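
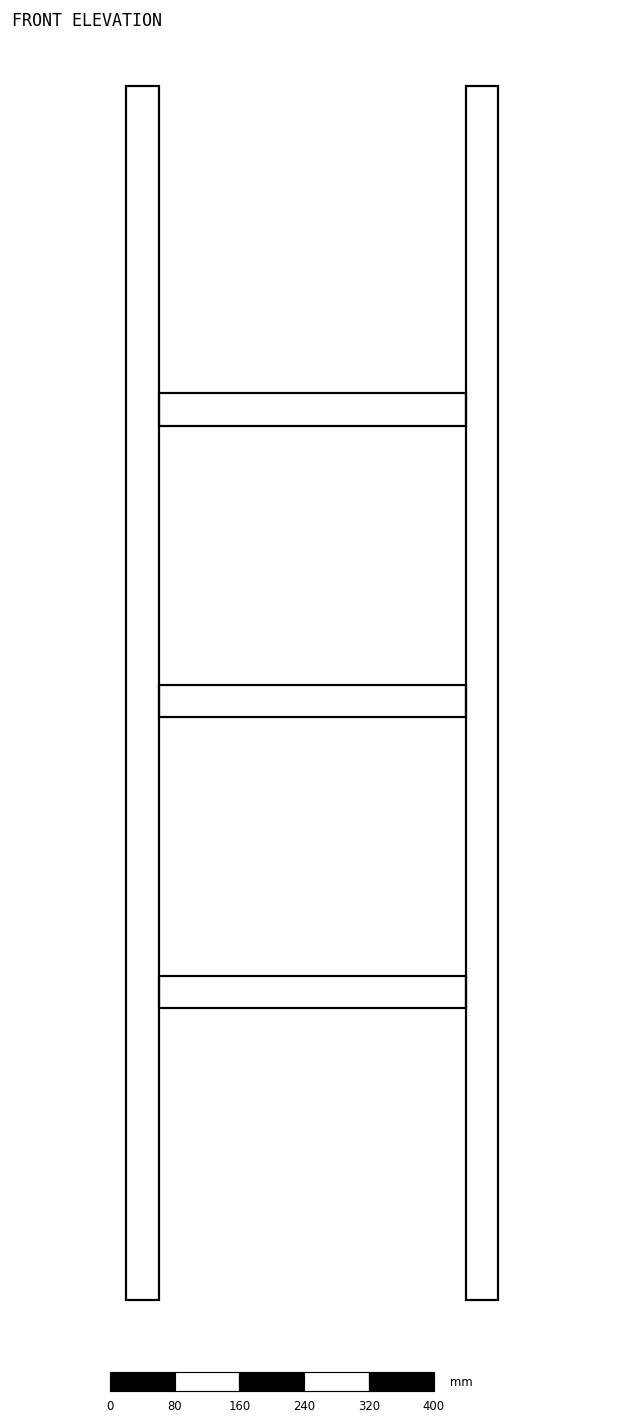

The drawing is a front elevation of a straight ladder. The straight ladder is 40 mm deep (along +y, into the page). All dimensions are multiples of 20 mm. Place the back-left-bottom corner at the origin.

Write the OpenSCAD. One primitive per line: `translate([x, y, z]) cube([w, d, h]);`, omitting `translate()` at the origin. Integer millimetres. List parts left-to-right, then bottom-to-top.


cube([40, 40, 1500]);
translate([40, 0, 360]) cube([380, 40, 40]);
translate([40, 0, 720]) cube([380, 40, 40]);
translate([40, 0, 1080]) cube([380, 40, 40]);
translate([420, 0, 0]) cube([40, 40, 1500]);


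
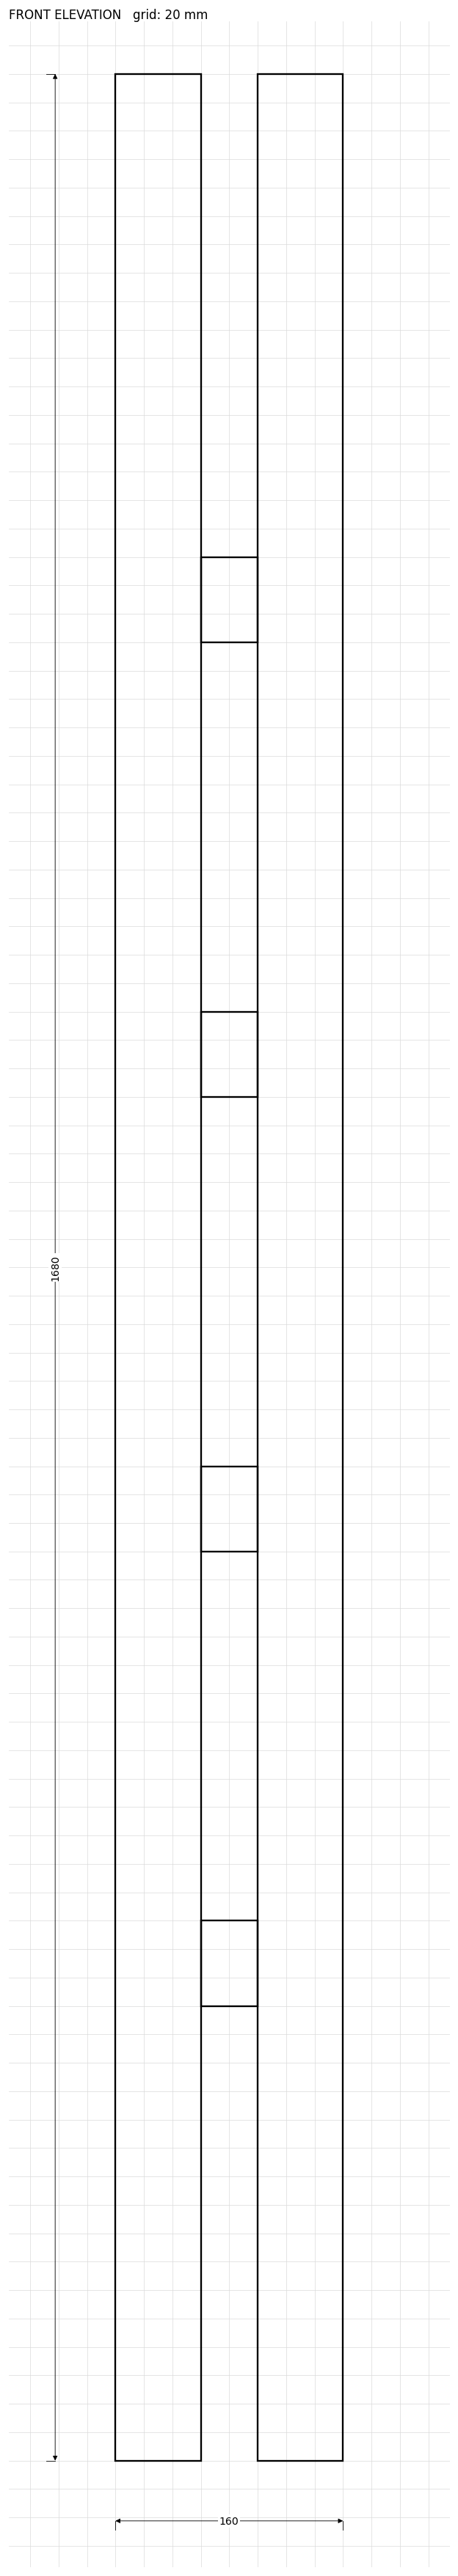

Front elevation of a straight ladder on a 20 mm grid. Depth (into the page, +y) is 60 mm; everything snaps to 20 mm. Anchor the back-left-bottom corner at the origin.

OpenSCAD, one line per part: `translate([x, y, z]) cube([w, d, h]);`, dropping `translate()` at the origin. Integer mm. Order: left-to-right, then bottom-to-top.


cube([60, 60, 1680]);
translate([60, 0, 320]) cube([40, 60, 60]);
translate([60, 0, 640]) cube([40, 60, 60]);
translate([60, 0, 960]) cube([40, 60, 60]);
translate([60, 0, 1280]) cube([40, 60, 60]);
translate([100, 0, 0]) cube([60, 60, 1680]);


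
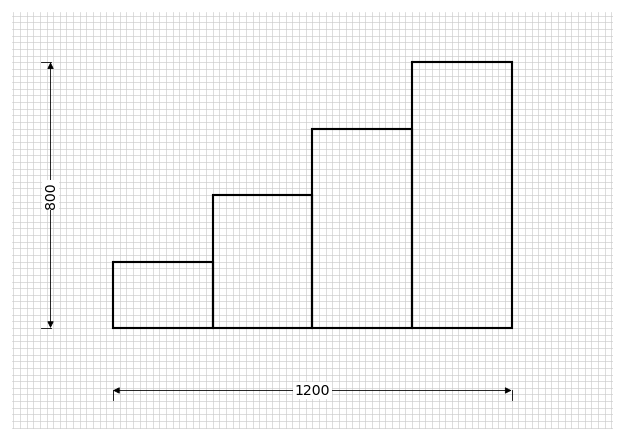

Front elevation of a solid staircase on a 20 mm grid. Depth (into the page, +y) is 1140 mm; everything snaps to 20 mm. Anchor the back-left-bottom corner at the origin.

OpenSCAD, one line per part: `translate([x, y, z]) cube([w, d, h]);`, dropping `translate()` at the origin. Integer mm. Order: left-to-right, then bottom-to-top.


cube([300, 1140, 200]);
translate([300, 0, 0]) cube([300, 1140, 400]);
translate([600, 0, 0]) cube([300, 1140, 600]);
translate([900, 0, 0]) cube([300, 1140, 800]);


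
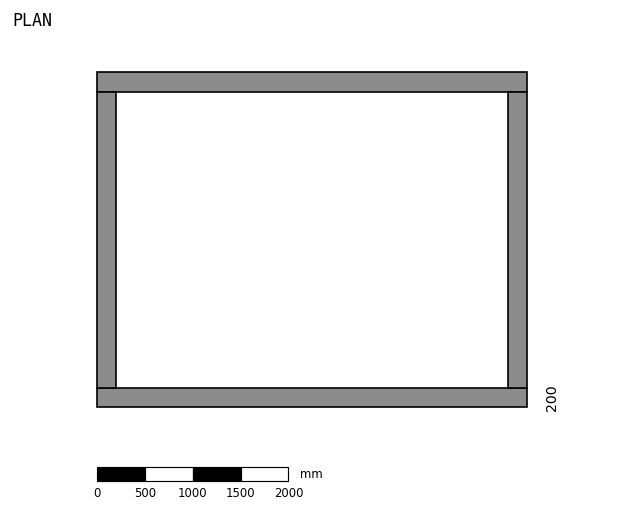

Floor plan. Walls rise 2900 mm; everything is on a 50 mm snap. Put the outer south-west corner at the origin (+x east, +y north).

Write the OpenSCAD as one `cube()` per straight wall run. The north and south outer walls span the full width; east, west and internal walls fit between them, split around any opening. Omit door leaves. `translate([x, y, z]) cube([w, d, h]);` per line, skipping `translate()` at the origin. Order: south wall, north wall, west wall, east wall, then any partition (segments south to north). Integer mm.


cube([4500, 200, 2900]);
translate([0, 3300, 0]) cube([4500, 200, 2900]);
translate([0, 200, 0]) cube([200, 3100, 2900]);
translate([4300, 200, 0]) cube([200, 3100, 2900]);


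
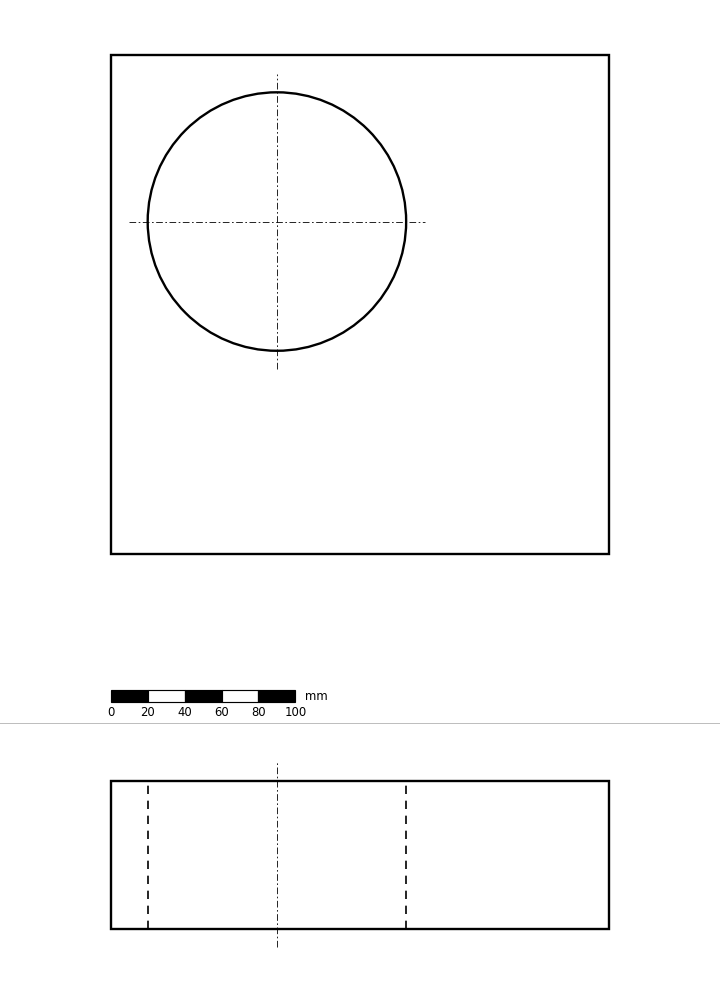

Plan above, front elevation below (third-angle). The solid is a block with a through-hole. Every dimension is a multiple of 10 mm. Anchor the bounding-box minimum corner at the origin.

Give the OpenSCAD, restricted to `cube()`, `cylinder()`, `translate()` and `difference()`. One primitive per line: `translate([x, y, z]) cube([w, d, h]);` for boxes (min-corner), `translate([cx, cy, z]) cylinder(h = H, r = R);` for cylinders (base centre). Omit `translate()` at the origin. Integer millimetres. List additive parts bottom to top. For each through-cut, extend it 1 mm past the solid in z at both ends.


difference() {
  cube([270, 270, 80]);
  translate([90, 180, -1]) cylinder(h = 82, r = 70);
}


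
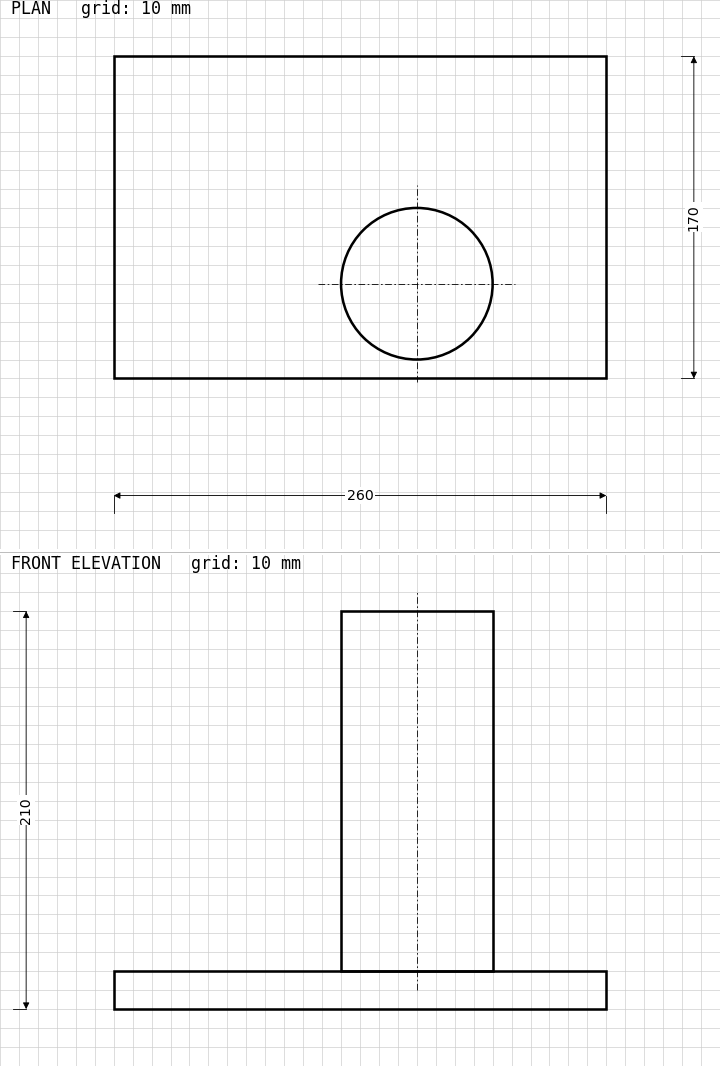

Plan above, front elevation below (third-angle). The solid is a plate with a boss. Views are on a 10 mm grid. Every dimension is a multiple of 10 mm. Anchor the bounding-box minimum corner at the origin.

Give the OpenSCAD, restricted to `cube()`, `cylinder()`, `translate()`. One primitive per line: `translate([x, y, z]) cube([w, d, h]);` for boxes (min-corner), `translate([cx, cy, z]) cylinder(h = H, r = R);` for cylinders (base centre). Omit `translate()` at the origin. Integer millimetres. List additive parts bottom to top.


cube([260, 170, 20]);
translate([160, 50, 20]) cylinder(h = 190, r = 40);


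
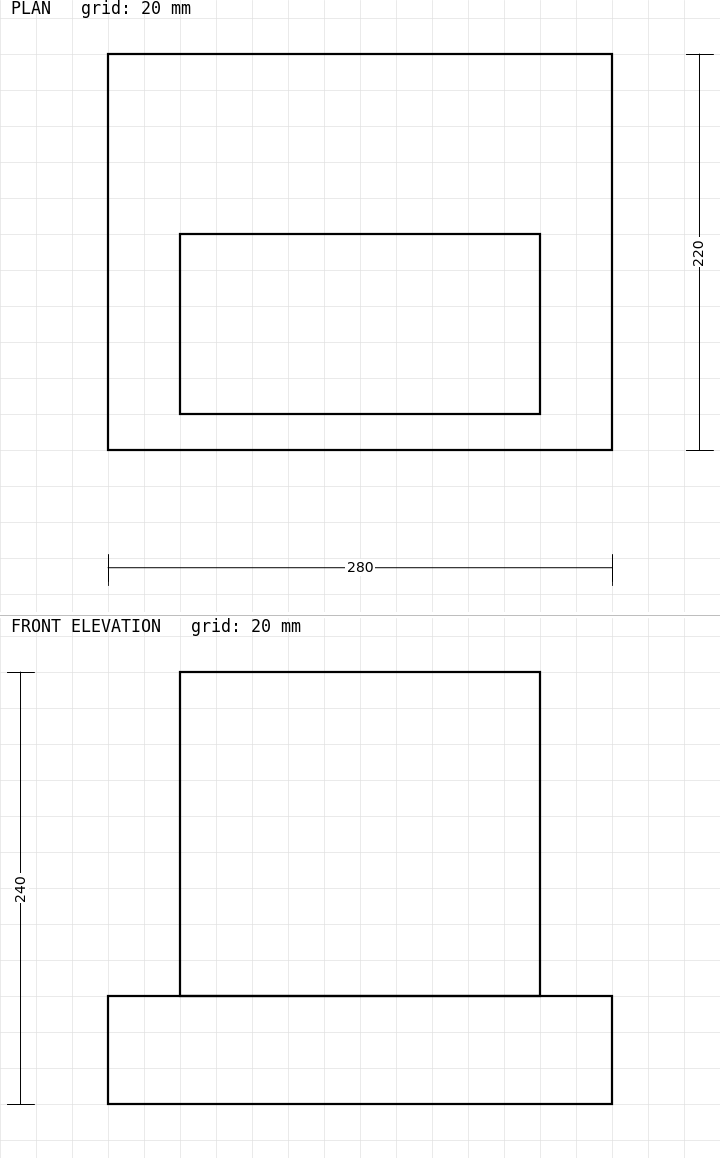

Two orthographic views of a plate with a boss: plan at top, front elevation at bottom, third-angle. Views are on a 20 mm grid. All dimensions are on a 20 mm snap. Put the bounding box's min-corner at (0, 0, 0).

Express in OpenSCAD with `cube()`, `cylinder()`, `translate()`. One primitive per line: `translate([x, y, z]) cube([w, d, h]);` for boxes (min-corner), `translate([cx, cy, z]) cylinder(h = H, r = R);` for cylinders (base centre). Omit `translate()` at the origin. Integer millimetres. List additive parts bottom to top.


cube([280, 220, 60]);
translate([40, 20, 60]) cube([200, 100, 180]);


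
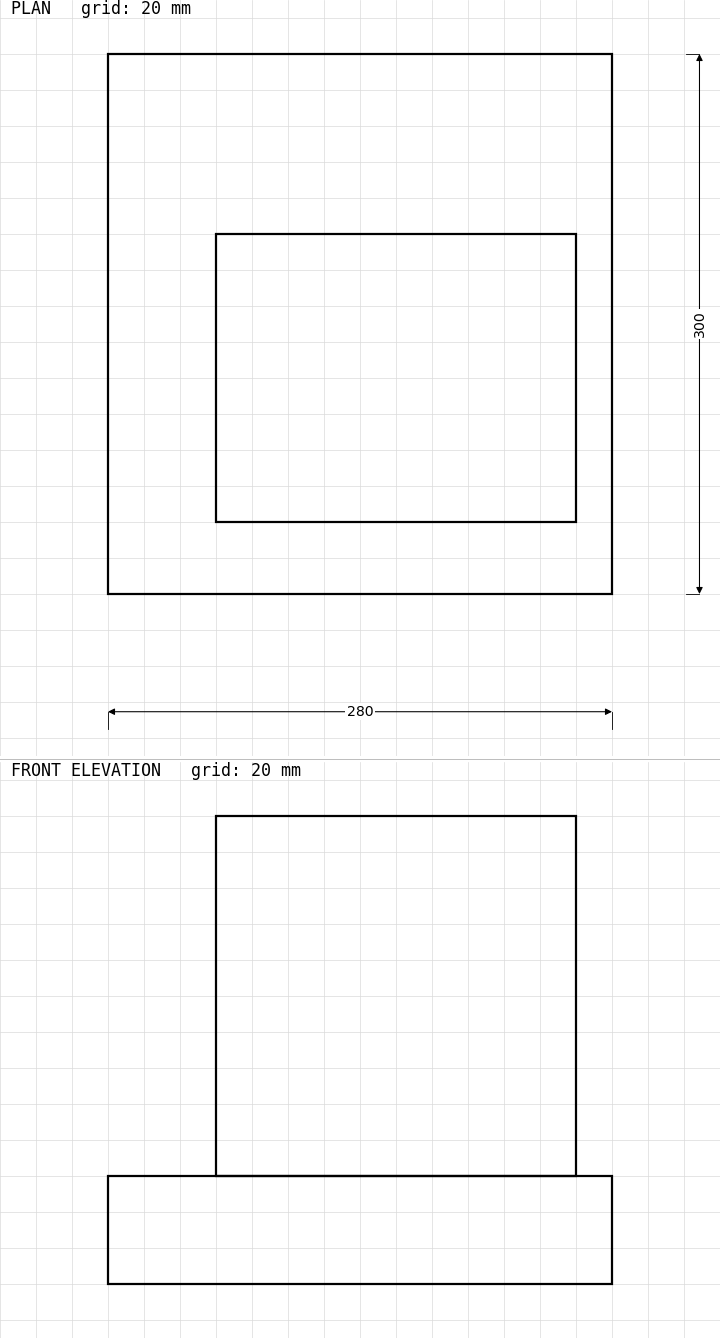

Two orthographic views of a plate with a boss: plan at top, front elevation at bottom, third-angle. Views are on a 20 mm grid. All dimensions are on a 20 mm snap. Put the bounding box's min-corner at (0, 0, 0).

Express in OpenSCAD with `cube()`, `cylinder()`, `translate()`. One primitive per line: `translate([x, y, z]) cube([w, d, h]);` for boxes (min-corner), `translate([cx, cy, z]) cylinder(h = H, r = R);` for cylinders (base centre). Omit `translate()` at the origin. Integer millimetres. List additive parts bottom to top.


cube([280, 300, 60]);
translate([60, 40, 60]) cube([200, 160, 200]);


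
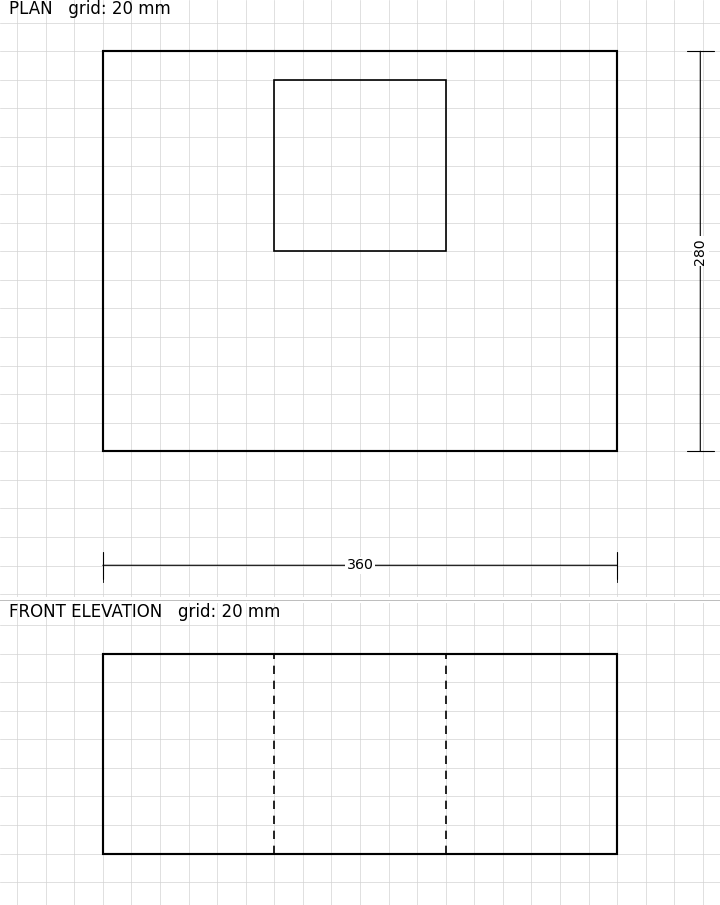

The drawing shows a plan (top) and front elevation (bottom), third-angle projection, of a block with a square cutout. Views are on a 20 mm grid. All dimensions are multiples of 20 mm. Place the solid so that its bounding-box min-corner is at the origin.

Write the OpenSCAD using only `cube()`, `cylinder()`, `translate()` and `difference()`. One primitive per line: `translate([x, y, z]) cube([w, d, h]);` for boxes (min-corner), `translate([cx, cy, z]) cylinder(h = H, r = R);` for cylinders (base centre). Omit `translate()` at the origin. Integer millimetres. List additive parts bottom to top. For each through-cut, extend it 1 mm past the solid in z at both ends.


difference() {
  cube([360, 280, 140]);
  translate([120, 140, -1]) cube([120, 120, 142]);
}


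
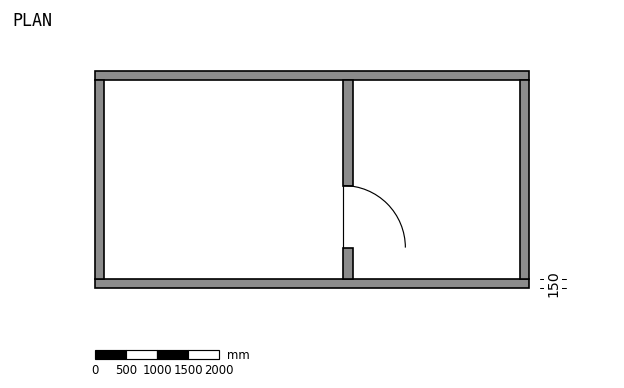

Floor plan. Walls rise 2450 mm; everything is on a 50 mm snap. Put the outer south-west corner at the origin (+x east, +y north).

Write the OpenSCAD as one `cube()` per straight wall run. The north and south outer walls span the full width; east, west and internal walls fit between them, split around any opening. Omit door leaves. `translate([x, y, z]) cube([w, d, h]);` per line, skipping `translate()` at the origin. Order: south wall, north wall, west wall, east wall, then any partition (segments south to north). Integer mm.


cube([7000, 150, 2450]);
translate([0, 3350, 0]) cube([7000, 150, 2450]);
translate([0, 150, 0]) cube([150, 3200, 2450]);
translate([6850, 150, 0]) cube([150, 3200, 2450]);
translate([4000, 150, 0]) cube([150, 500, 2450]);
translate([4000, 1650, 0]) cube([150, 1700, 2450]);


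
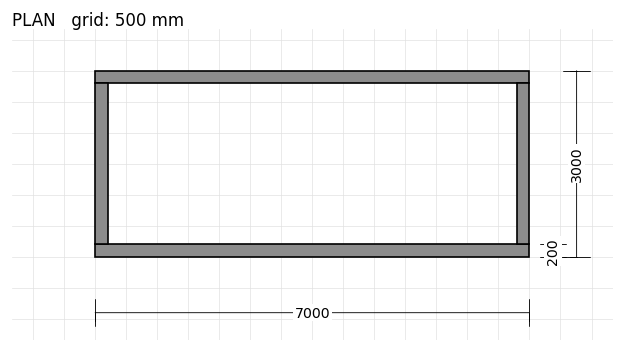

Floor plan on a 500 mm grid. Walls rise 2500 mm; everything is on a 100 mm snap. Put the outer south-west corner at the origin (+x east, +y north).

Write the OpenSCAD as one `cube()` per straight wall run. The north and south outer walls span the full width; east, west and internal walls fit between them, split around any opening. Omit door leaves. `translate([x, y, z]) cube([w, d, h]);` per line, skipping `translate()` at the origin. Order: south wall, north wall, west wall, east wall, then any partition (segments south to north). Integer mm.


cube([7000, 200, 2500]);
translate([0, 2800, 0]) cube([7000, 200, 2500]);
translate([0, 200, 0]) cube([200, 2600, 2500]);
translate([6800, 200, 0]) cube([200, 2600, 2500]);


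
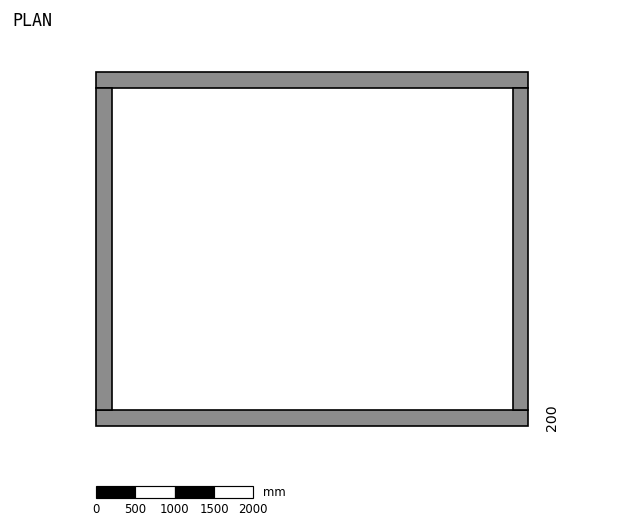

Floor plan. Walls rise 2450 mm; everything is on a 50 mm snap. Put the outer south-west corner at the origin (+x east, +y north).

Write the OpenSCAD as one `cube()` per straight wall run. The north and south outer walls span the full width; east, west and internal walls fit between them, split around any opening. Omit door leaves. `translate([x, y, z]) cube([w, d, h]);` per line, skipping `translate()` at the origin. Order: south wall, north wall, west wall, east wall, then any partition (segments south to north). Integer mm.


cube([5500, 200, 2450]);
translate([0, 4300, 0]) cube([5500, 200, 2450]);
translate([0, 200, 0]) cube([200, 4100, 2450]);
translate([5300, 200, 0]) cube([200, 4100, 2450]);


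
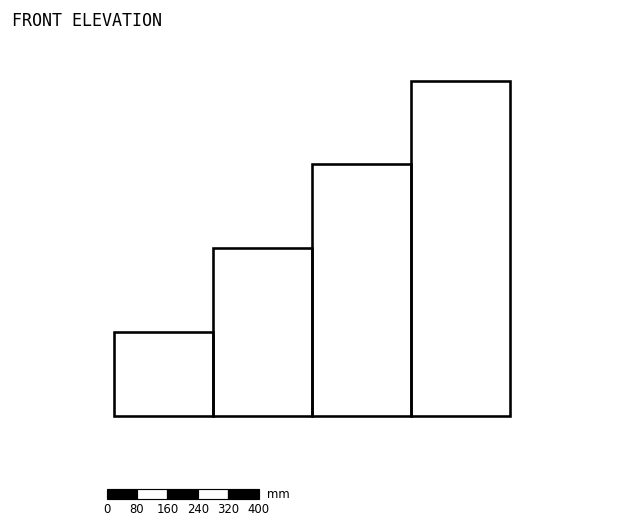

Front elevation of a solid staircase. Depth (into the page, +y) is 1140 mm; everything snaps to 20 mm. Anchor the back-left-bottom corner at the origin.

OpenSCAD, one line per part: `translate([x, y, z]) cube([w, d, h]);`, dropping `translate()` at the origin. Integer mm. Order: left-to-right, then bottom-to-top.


cube([260, 1140, 220]);
translate([260, 0, 0]) cube([260, 1140, 440]);
translate([520, 0, 0]) cube([260, 1140, 660]);
translate([780, 0, 0]) cube([260, 1140, 880]);


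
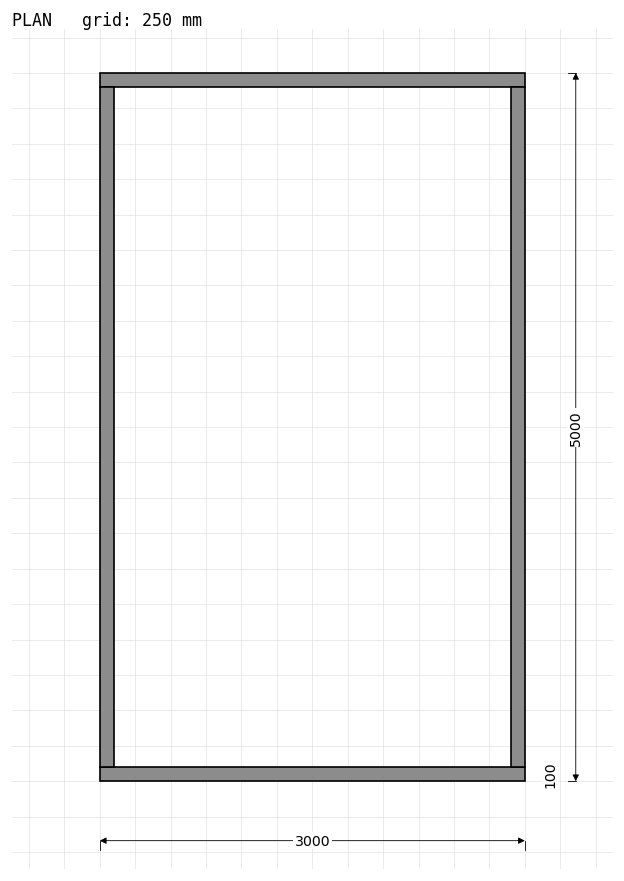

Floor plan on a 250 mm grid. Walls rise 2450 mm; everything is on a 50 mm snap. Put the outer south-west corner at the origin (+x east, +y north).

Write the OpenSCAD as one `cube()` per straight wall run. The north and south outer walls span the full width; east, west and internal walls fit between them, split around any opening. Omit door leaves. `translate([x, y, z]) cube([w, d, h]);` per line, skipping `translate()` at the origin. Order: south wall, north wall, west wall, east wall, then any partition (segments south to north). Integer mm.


cube([3000, 100, 2450]);
translate([0, 4900, 0]) cube([3000, 100, 2450]);
translate([0, 100, 0]) cube([100, 4800, 2450]);
translate([2900, 100, 0]) cube([100, 4800, 2450]);


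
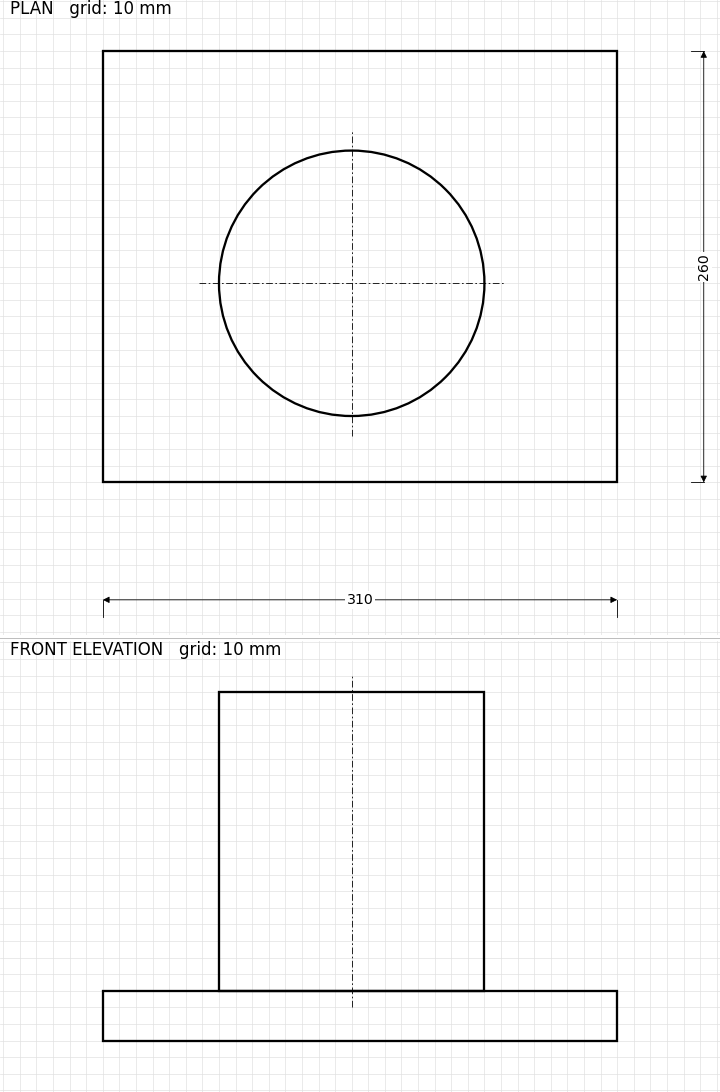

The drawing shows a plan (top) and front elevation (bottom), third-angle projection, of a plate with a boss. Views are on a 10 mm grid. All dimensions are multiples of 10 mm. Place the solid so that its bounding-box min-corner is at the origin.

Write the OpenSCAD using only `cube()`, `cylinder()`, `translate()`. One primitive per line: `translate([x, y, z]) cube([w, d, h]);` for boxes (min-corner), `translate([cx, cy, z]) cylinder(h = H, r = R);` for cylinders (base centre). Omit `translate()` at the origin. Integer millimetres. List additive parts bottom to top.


cube([310, 260, 30]);
translate([150, 120, 30]) cylinder(h = 180, r = 80);


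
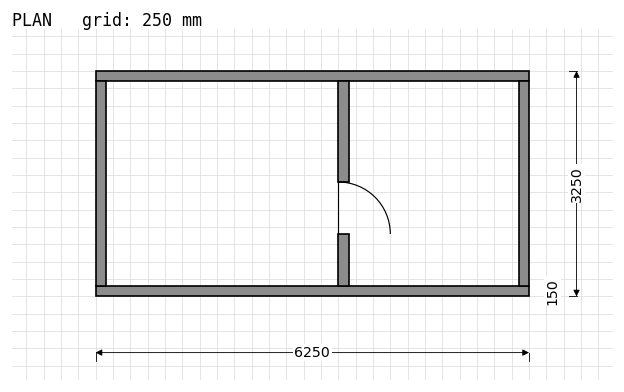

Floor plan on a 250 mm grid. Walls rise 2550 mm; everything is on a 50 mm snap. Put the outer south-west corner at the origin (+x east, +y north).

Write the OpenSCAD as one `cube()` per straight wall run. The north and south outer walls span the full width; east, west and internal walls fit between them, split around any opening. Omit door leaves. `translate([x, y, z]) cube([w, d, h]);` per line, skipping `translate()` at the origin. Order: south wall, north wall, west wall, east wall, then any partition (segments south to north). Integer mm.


cube([6250, 150, 2550]);
translate([0, 3100, 0]) cube([6250, 150, 2550]);
translate([0, 150, 0]) cube([150, 2950, 2550]);
translate([6100, 150, 0]) cube([150, 2950, 2550]);
translate([3500, 150, 0]) cube([150, 750, 2550]);
translate([3500, 1650, 0]) cube([150, 1450, 2550]);


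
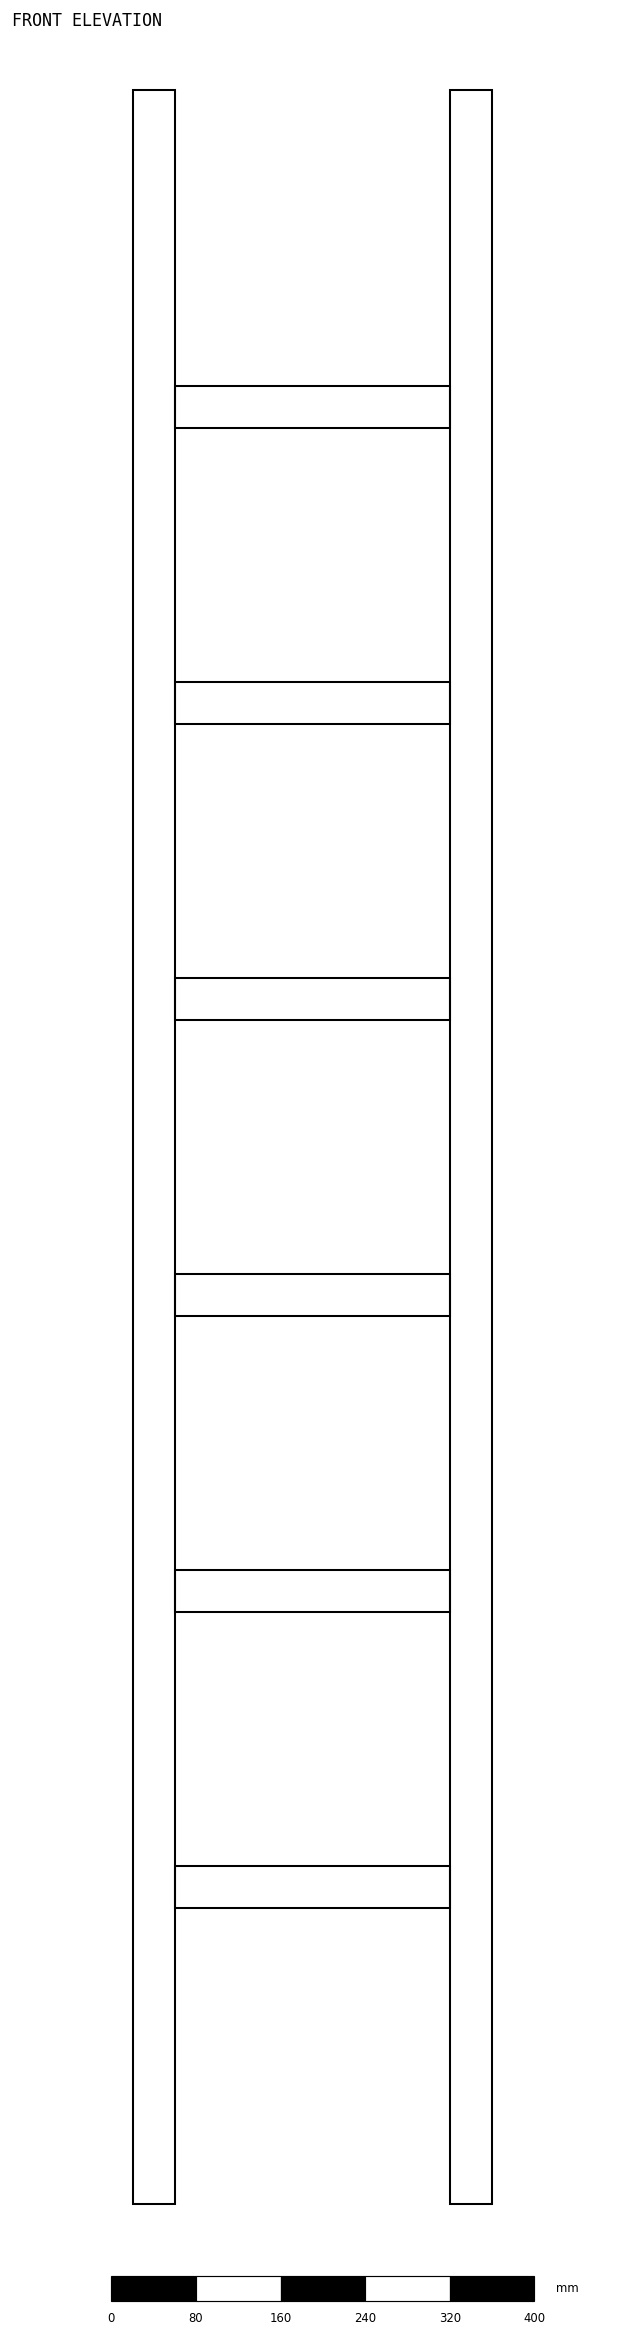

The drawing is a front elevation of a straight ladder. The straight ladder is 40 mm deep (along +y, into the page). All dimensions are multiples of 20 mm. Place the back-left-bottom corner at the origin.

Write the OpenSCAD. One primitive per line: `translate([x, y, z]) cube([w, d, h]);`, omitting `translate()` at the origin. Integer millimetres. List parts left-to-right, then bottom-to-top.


cube([40, 40, 2000]);
translate([40, 0, 280]) cube([260, 40, 40]);
translate([40, 0, 560]) cube([260, 40, 40]);
translate([40, 0, 840]) cube([260, 40, 40]);
translate([40, 0, 1120]) cube([260, 40, 40]);
translate([40, 0, 1400]) cube([260, 40, 40]);
translate([40, 0, 1680]) cube([260, 40, 40]);
translate([300, 0, 0]) cube([40, 40, 2000]);


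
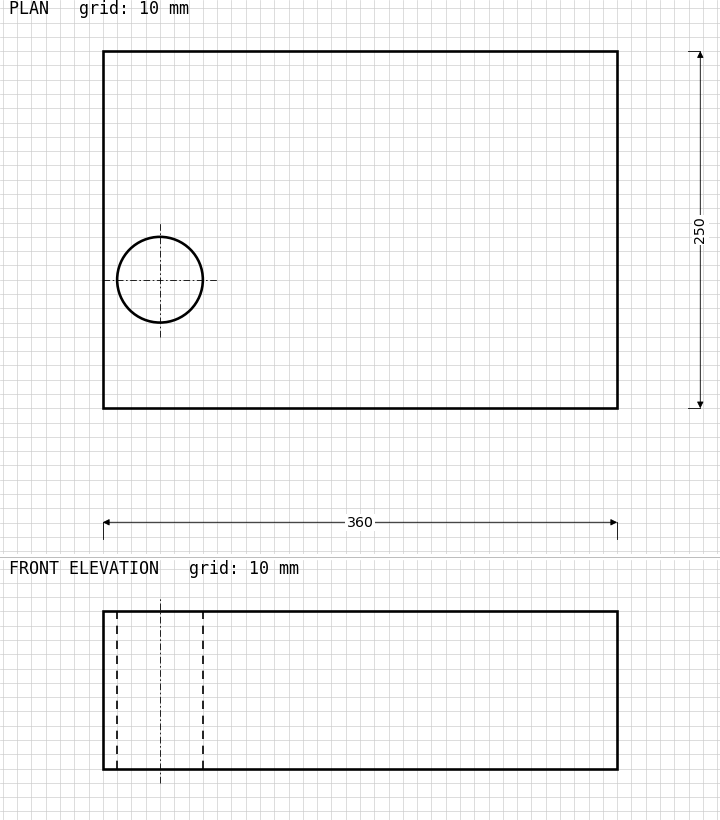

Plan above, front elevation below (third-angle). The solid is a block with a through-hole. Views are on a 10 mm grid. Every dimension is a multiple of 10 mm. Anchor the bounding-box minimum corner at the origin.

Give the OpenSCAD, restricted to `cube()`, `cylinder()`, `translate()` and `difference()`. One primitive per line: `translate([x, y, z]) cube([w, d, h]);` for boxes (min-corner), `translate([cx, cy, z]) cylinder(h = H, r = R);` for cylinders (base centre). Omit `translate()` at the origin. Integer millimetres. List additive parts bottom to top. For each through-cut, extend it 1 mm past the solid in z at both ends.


difference() {
  cube([360, 250, 110]);
  translate([40, 90, -1]) cylinder(h = 112, r = 30);
}


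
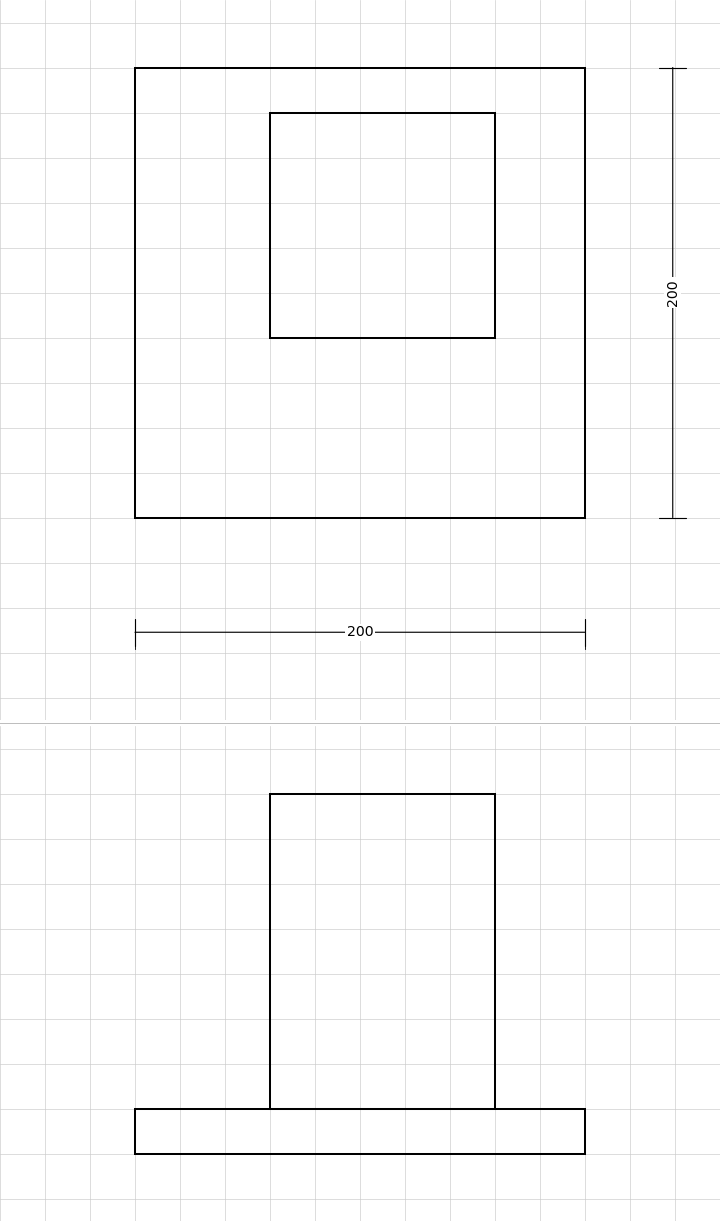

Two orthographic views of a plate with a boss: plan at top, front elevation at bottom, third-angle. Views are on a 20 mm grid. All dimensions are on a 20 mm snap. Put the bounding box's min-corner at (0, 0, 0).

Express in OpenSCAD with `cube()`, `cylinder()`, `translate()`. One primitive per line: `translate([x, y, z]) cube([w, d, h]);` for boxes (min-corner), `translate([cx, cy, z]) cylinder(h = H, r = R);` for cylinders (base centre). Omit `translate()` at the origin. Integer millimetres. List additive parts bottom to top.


cube([200, 200, 20]);
translate([60, 80, 20]) cube([100, 100, 140]);


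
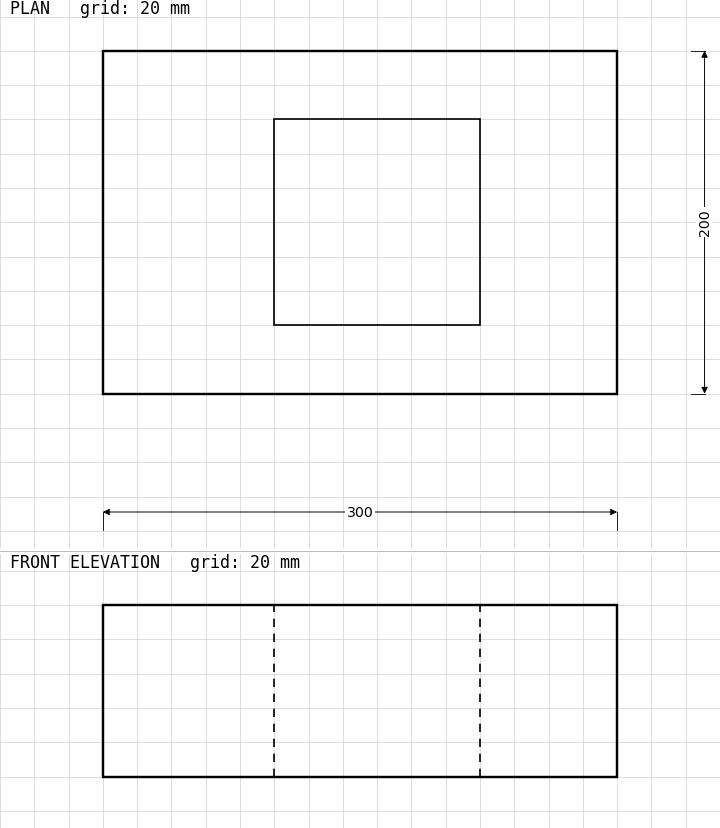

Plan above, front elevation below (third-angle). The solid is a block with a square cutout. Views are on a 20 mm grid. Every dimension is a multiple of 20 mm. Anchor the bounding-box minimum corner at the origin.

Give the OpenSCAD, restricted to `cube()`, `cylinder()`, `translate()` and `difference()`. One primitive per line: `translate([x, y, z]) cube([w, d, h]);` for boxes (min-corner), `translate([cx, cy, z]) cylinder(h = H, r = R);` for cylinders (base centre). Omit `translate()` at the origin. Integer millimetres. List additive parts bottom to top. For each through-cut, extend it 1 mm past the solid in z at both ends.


difference() {
  cube([300, 200, 100]);
  translate([100, 40, -1]) cube([120, 120, 102]);
}


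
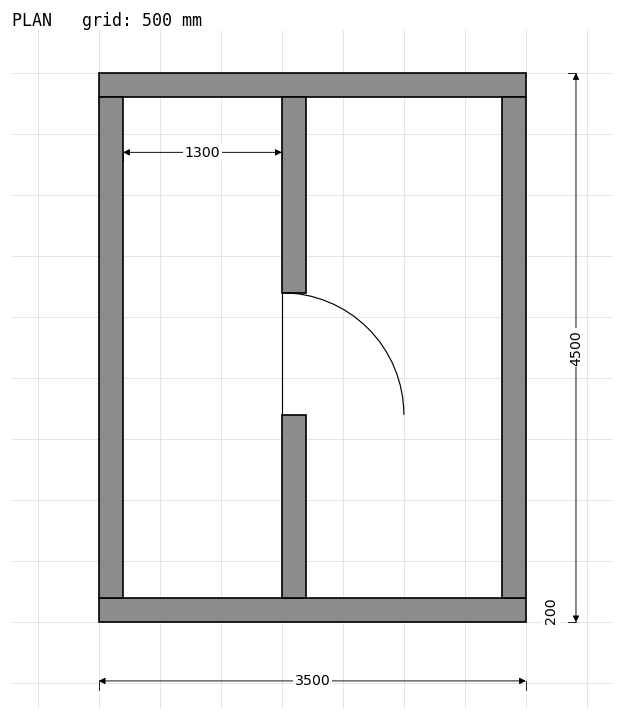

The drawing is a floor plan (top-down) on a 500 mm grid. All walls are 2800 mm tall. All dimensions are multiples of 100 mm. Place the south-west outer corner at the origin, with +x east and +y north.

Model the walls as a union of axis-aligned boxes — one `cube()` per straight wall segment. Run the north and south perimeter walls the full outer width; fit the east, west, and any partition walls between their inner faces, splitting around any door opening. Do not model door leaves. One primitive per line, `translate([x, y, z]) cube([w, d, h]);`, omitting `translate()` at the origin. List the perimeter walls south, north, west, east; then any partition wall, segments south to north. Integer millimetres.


cube([3500, 200, 2800]);
translate([0, 4300, 0]) cube([3500, 200, 2800]);
translate([0, 200, 0]) cube([200, 4100, 2800]);
translate([3300, 200, 0]) cube([200, 4100, 2800]);
translate([1500, 200, 0]) cube([200, 1500, 2800]);
translate([1500, 2700, 0]) cube([200, 1600, 2800]);


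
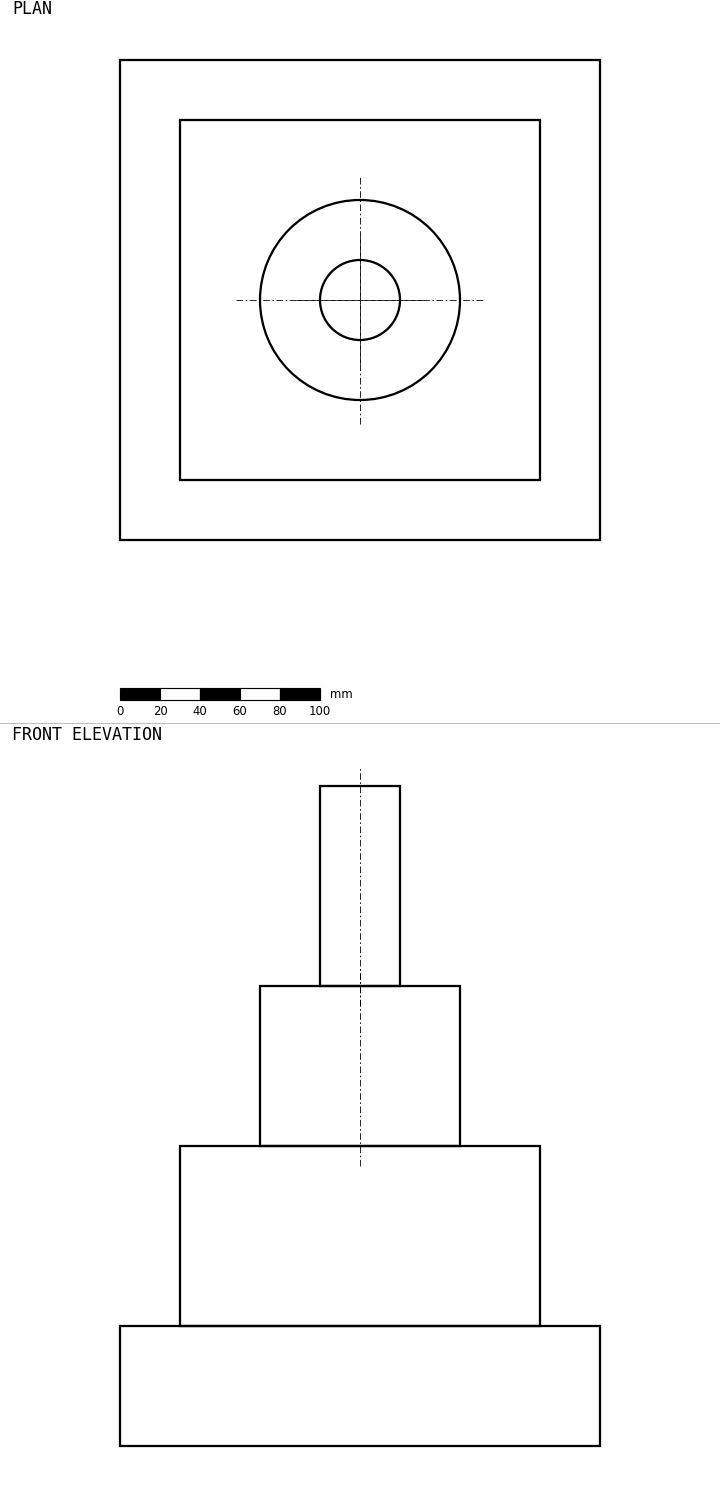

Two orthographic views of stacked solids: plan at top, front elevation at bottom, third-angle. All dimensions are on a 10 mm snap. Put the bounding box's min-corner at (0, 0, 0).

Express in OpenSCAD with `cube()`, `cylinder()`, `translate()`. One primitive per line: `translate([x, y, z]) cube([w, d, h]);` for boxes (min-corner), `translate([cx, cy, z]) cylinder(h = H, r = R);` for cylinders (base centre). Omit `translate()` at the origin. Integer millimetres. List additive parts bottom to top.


cube([240, 240, 60]);
translate([30, 30, 60]) cube([180, 180, 90]);
translate([120, 120, 150]) cylinder(h = 80, r = 50);
translate([120, 120, 230]) cylinder(h = 100, r = 20);


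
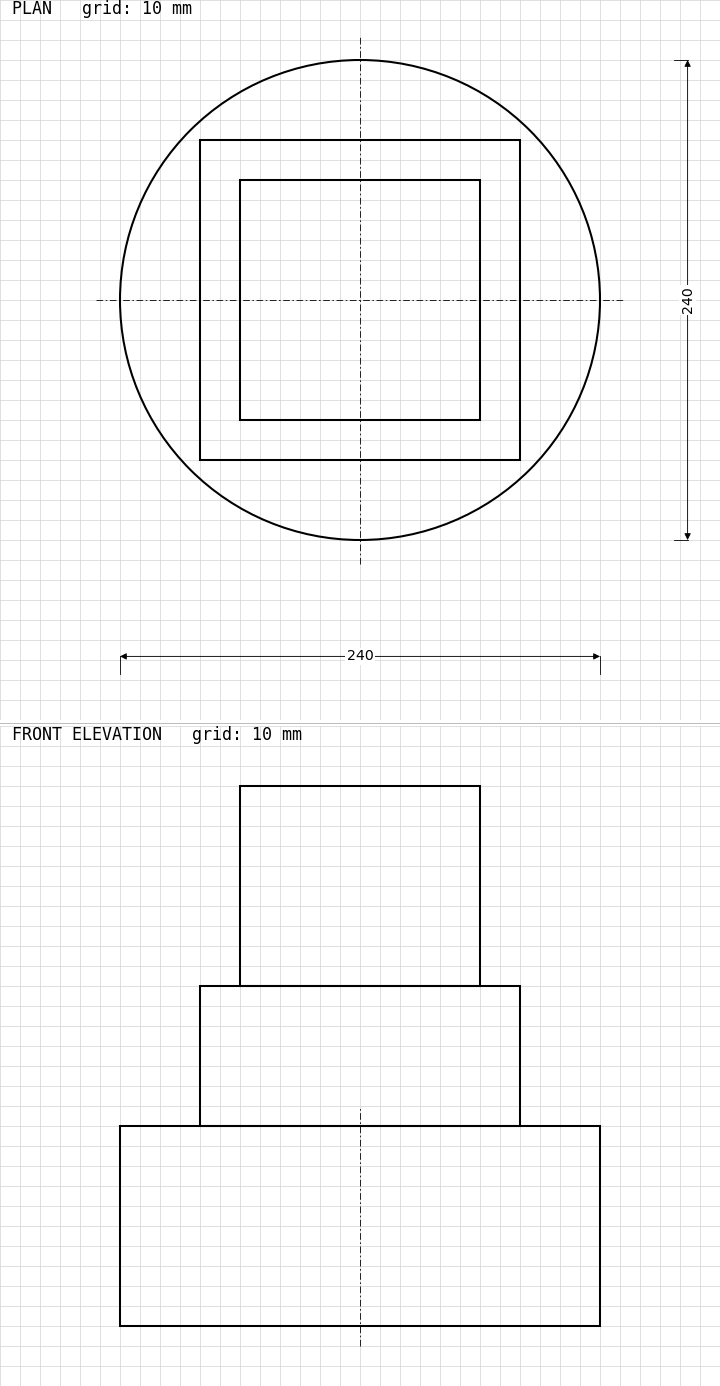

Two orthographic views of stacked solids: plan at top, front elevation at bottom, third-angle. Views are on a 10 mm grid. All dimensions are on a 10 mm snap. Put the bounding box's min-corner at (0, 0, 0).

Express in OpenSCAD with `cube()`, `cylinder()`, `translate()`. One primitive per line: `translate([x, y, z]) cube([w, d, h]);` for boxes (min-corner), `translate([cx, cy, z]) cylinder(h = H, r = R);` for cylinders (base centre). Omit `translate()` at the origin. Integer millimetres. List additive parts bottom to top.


translate([120, 120, 0]) cylinder(h = 100, r = 120);
translate([40, 40, 100]) cube([160, 160, 70]);
translate([60, 60, 170]) cube([120, 120, 100]);


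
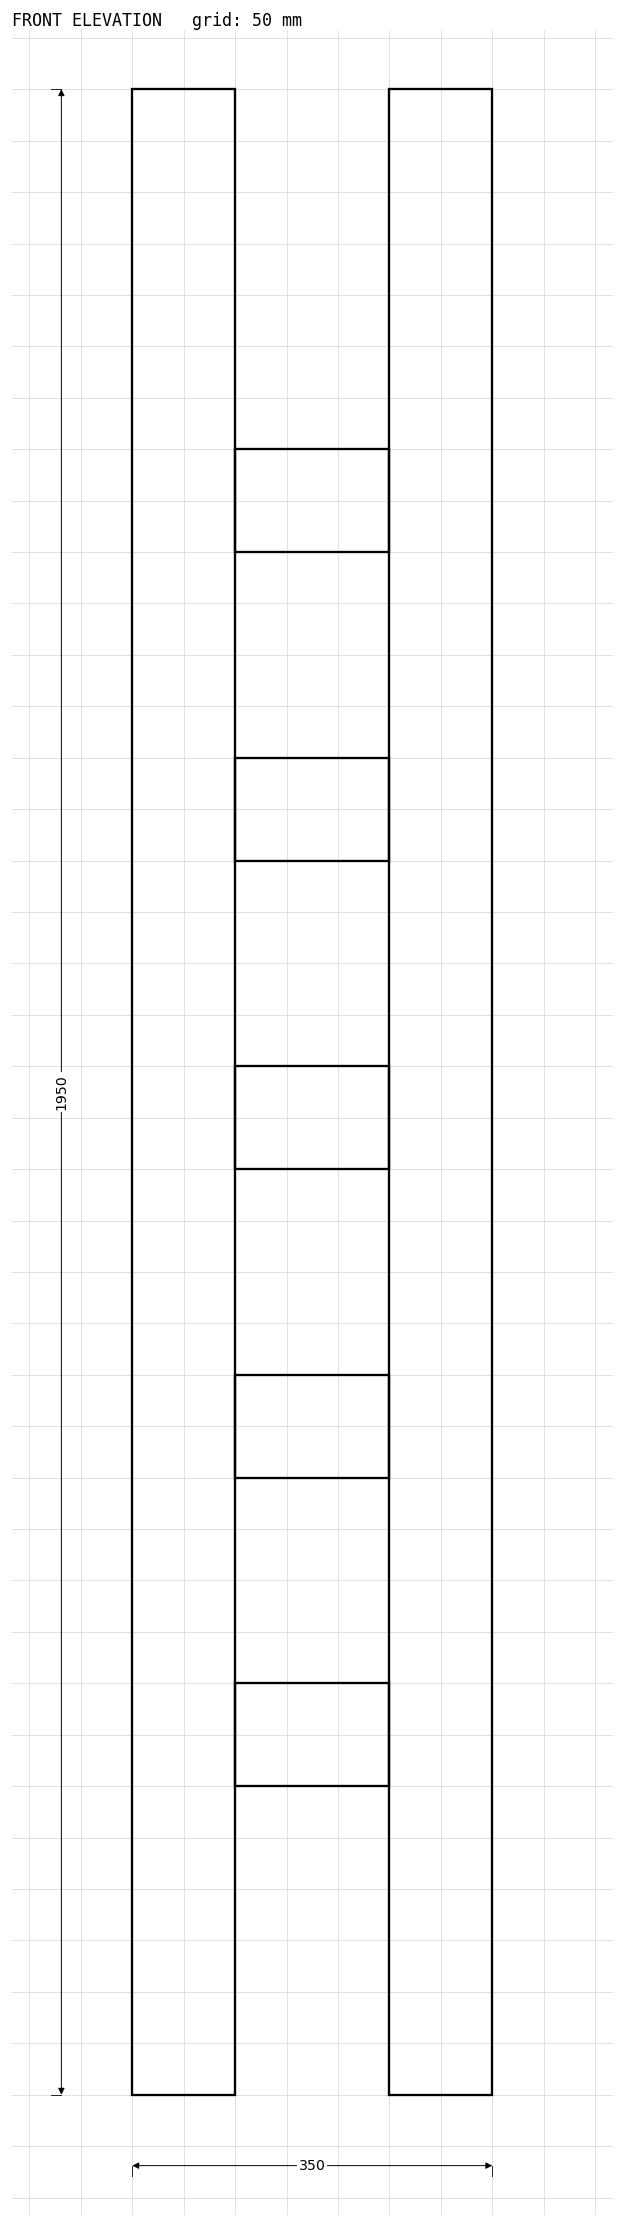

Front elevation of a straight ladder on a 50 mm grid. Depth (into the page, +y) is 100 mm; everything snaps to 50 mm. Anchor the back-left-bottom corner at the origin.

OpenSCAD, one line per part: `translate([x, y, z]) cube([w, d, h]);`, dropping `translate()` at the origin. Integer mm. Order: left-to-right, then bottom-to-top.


cube([100, 100, 1950]);
translate([100, 0, 300]) cube([150, 100, 100]);
translate([100, 0, 600]) cube([150, 100, 100]);
translate([100, 0, 900]) cube([150, 100, 100]);
translate([100, 0, 1200]) cube([150, 100, 100]);
translate([100, 0, 1500]) cube([150, 100, 100]);
translate([250, 0, 0]) cube([100, 100, 1950]);


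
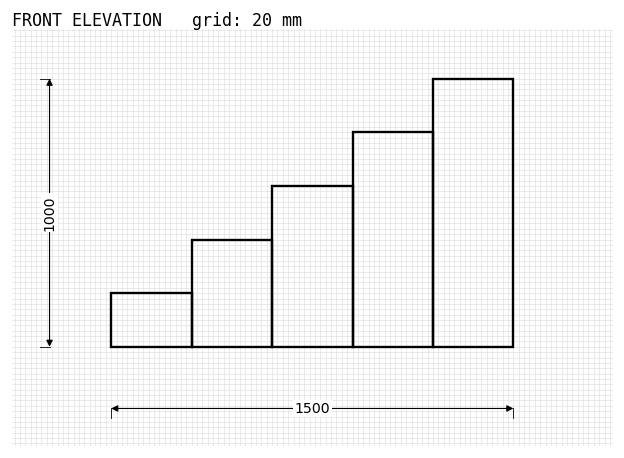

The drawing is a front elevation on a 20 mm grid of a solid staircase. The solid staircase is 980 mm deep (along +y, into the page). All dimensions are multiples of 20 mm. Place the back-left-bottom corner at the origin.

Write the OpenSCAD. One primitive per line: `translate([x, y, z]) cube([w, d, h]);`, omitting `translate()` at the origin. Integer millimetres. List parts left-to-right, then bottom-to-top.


cube([300, 980, 200]);
translate([300, 0, 0]) cube([300, 980, 400]);
translate([600, 0, 0]) cube([300, 980, 600]);
translate([900, 0, 0]) cube([300, 980, 800]);
translate([1200, 0, 0]) cube([300, 980, 1000]);


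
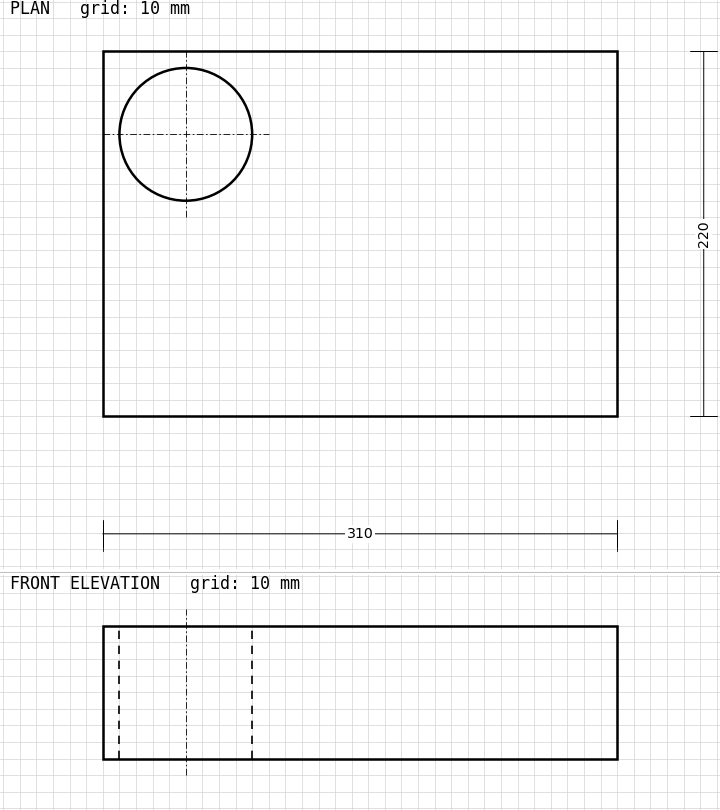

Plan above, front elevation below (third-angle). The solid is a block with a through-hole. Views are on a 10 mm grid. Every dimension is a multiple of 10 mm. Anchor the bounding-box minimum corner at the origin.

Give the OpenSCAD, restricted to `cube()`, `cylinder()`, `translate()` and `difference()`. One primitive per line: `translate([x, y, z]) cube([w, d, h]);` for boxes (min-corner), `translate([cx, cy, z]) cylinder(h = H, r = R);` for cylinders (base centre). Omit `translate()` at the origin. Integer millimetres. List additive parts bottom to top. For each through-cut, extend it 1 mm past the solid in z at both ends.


difference() {
  cube([310, 220, 80]);
  translate([50, 170, -1]) cylinder(h = 82, r = 40);
}


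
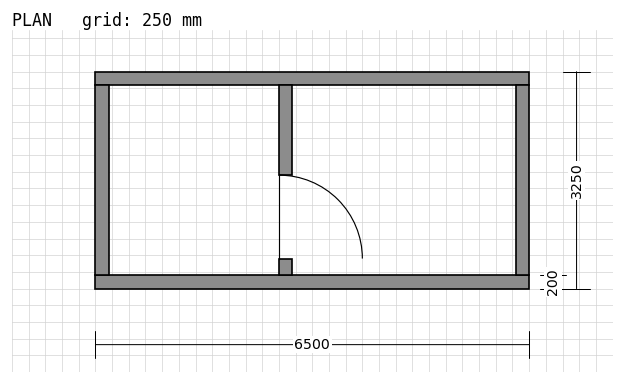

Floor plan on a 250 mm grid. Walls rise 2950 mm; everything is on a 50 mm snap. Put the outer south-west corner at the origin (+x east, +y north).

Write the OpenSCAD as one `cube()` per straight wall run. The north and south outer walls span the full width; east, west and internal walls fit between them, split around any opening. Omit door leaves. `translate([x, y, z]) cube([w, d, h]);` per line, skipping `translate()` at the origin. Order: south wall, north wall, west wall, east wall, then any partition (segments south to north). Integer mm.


cube([6500, 200, 2950]);
translate([0, 3050, 0]) cube([6500, 200, 2950]);
translate([0, 200, 0]) cube([200, 2850, 2950]);
translate([6300, 200, 0]) cube([200, 2850, 2950]);
translate([2750, 200, 0]) cube([200, 250, 2950]);
translate([2750, 1700, 0]) cube([200, 1350, 2950]);


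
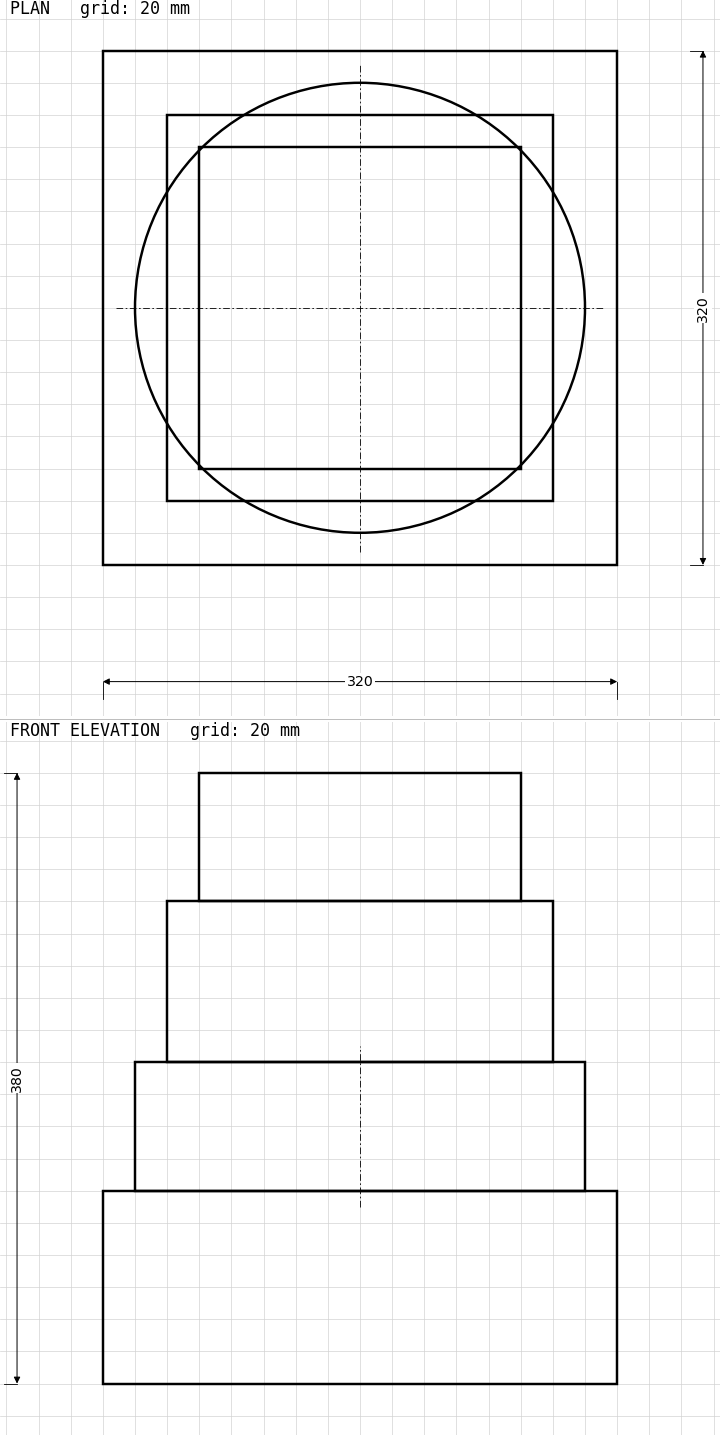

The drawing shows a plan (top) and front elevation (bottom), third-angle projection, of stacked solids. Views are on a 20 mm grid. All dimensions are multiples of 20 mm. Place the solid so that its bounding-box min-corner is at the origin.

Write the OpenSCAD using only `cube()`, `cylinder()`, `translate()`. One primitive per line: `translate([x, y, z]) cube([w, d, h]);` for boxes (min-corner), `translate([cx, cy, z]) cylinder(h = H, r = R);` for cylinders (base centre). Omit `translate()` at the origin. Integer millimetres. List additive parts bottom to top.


cube([320, 320, 120]);
translate([160, 160, 120]) cylinder(h = 80, r = 140);
translate([40, 40, 200]) cube([240, 240, 100]);
translate([60, 60, 300]) cube([200, 200, 80]);


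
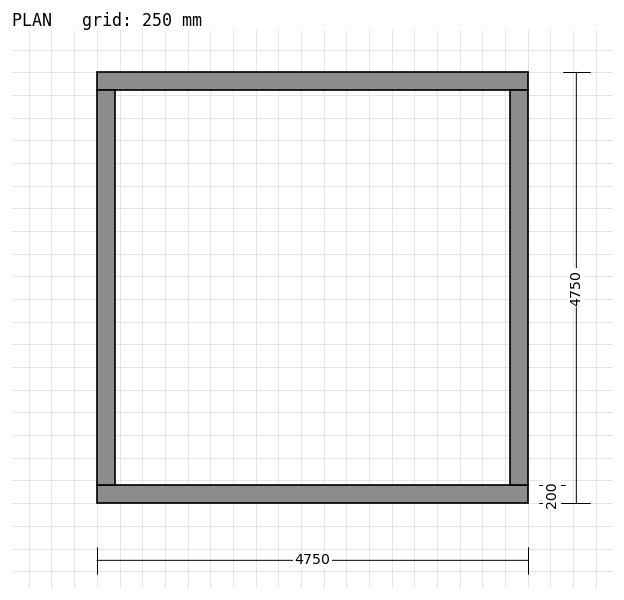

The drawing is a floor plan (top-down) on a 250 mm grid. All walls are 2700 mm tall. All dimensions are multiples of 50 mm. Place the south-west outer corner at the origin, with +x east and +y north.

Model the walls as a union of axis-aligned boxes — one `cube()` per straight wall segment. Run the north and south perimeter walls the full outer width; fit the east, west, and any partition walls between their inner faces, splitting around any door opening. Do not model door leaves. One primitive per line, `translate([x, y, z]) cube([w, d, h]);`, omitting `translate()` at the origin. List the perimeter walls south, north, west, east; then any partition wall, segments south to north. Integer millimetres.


cube([4750, 200, 2700]);
translate([0, 4550, 0]) cube([4750, 200, 2700]);
translate([0, 200, 0]) cube([200, 4350, 2700]);
translate([4550, 200, 0]) cube([200, 4350, 2700]);


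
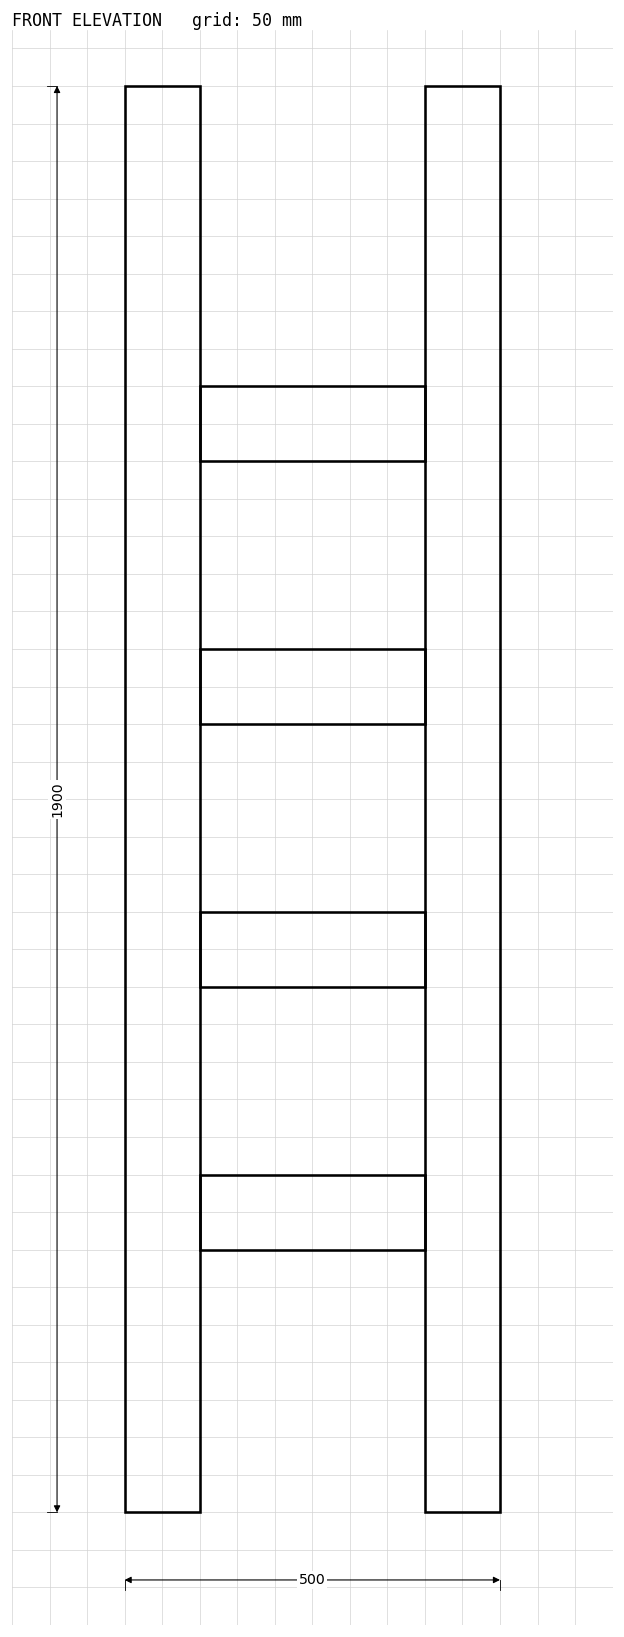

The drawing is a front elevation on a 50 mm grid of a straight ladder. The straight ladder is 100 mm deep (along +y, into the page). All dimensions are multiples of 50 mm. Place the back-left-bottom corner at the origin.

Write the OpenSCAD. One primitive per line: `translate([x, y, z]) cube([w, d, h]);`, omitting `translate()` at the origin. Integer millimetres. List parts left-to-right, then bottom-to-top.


cube([100, 100, 1900]);
translate([100, 0, 350]) cube([300, 100, 100]);
translate([100, 0, 700]) cube([300, 100, 100]);
translate([100, 0, 1050]) cube([300, 100, 100]);
translate([100, 0, 1400]) cube([300, 100, 100]);
translate([400, 0, 0]) cube([100, 100, 1900]);


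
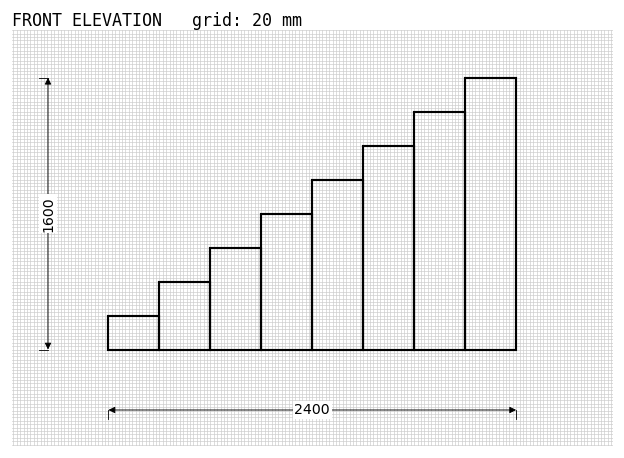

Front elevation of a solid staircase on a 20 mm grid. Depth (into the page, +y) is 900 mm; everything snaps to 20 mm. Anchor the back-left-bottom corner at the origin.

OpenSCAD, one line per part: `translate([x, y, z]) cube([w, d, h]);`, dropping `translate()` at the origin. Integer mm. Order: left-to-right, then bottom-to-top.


cube([300, 900, 200]);
translate([300, 0, 0]) cube([300, 900, 400]);
translate([600, 0, 0]) cube([300, 900, 600]);
translate([900, 0, 0]) cube([300, 900, 800]);
translate([1200, 0, 0]) cube([300, 900, 1000]);
translate([1500, 0, 0]) cube([300, 900, 1200]);
translate([1800, 0, 0]) cube([300, 900, 1400]);
translate([2100, 0, 0]) cube([300, 900, 1600]);


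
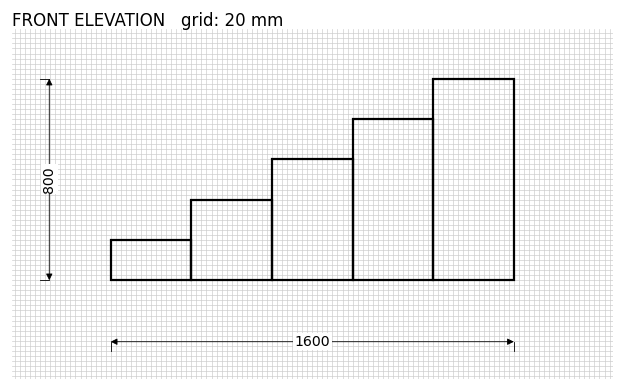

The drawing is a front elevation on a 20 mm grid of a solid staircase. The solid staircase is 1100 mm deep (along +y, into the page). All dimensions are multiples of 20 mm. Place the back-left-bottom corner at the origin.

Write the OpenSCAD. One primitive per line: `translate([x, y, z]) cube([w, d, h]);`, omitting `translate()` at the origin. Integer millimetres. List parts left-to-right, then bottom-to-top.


cube([320, 1100, 160]);
translate([320, 0, 0]) cube([320, 1100, 320]);
translate([640, 0, 0]) cube([320, 1100, 480]);
translate([960, 0, 0]) cube([320, 1100, 640]);
translate([1280, 0, 0]) cube([320, 1100, 800]);


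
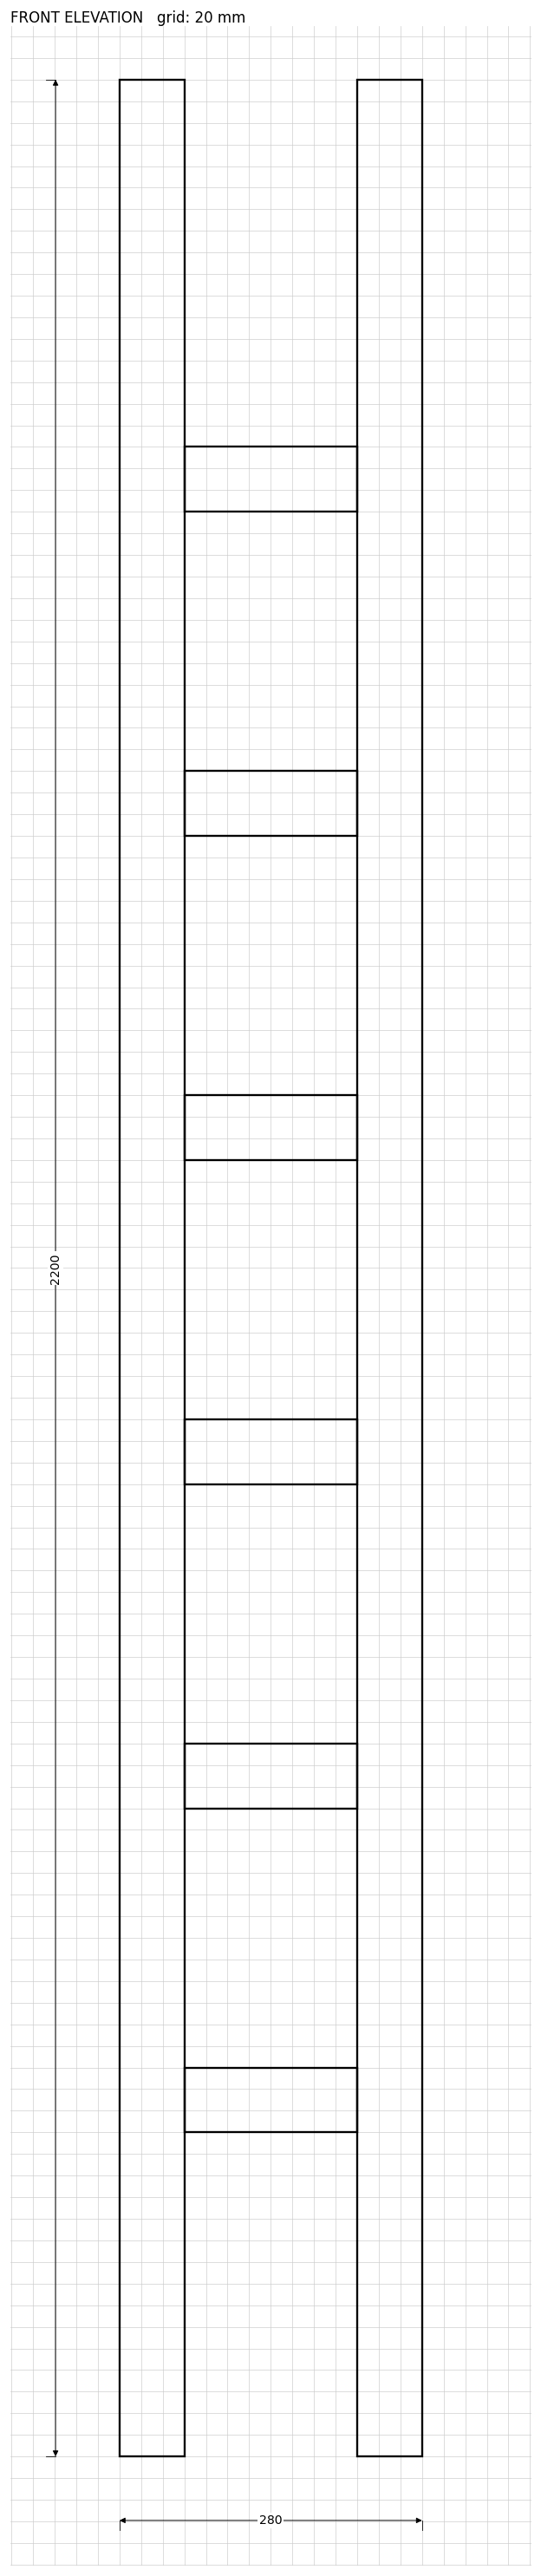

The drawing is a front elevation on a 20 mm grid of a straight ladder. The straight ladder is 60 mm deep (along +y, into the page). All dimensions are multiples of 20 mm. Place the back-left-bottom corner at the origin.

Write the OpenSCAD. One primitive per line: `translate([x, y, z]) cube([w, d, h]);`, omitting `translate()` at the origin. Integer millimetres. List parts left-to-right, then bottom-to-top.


cube([60, 60, 2200]);
translate([60, 0, 300]) cube([160, 60, 60]);
translate([60, 0, 600]) cube([160, 60, 60]);
translate([60, 0, 900]) cube([160, 60, 60]);
translate([60, 0, 1200]) cube([160, 60, 60]);
translate([60, 0, 1500]) cube([160, 60, 60]);
translate([60, 0, 1800]) cube([160, 60, 60]);
translate([220, 0, 0]) cube([60, 60, 2200]);


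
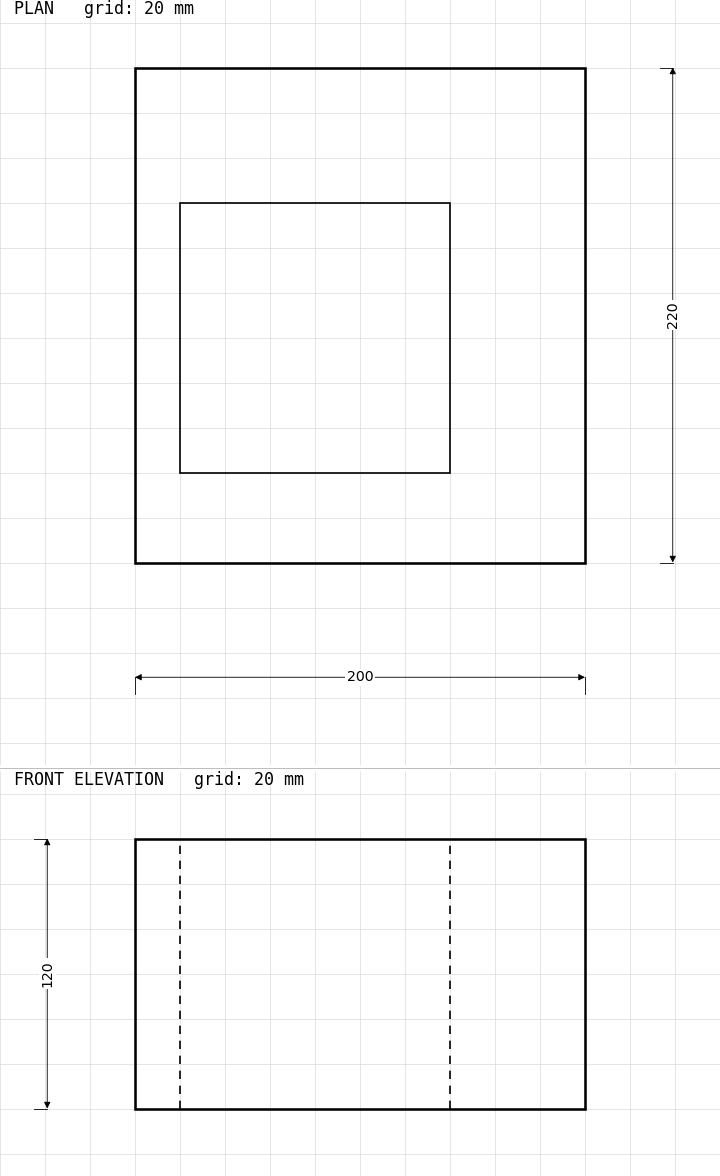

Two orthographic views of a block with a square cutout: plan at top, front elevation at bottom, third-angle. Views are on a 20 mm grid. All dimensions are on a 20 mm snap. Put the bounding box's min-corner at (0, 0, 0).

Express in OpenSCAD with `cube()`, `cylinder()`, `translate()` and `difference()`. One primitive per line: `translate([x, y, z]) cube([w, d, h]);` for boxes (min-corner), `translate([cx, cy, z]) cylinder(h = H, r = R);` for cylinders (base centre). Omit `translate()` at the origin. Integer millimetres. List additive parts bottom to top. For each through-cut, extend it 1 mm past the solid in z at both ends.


difference() {
  cube([200, 220, 120]);
  translate([20, 40, -1]) cube([120, 120, 122]);
}
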